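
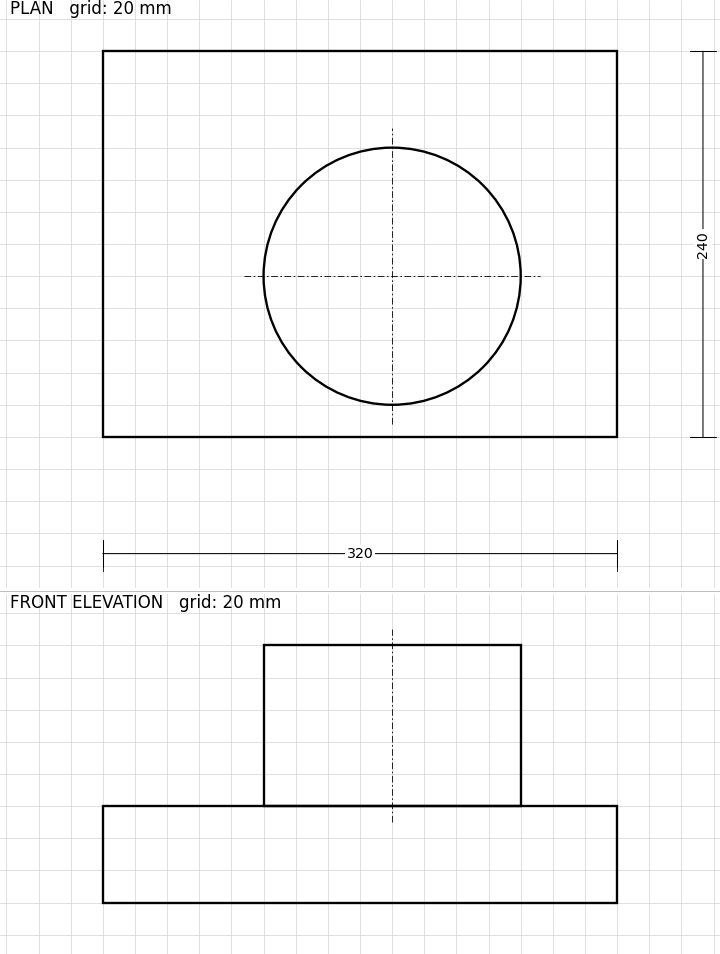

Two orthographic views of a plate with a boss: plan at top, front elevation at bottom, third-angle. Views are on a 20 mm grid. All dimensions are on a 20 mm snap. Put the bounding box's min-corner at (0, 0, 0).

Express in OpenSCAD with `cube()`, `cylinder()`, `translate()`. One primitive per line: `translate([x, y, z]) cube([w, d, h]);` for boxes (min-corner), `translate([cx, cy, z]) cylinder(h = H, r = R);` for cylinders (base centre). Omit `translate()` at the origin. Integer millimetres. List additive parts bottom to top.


cube([320, 240, 60]);
translate([180, 100, 60]) cylinder(h = 100, r = 80);


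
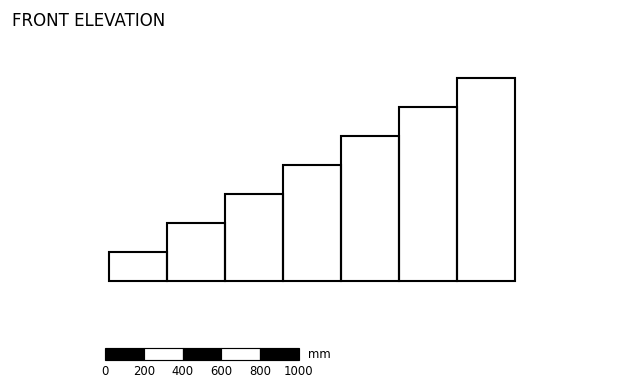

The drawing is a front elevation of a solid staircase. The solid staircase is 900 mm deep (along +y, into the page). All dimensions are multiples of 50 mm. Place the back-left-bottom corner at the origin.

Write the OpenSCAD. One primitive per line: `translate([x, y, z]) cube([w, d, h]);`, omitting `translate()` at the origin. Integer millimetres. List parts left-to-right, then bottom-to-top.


cube([300, 900, 150]);
translate([300, 0, 0]) cube([300, 900, 300]);
translate([600, 0, 0]) cube([300, 900, 450]);
translate([900, 0, 0]) cube([300, 900, 600]);
translate([1200, 0, 0]) cube([300, 900, 750]);
translate([1500, 0, 0]) cube([300, 900, 900]);
translate([1800, 0, 0]) cube([300, 900, 1050]);


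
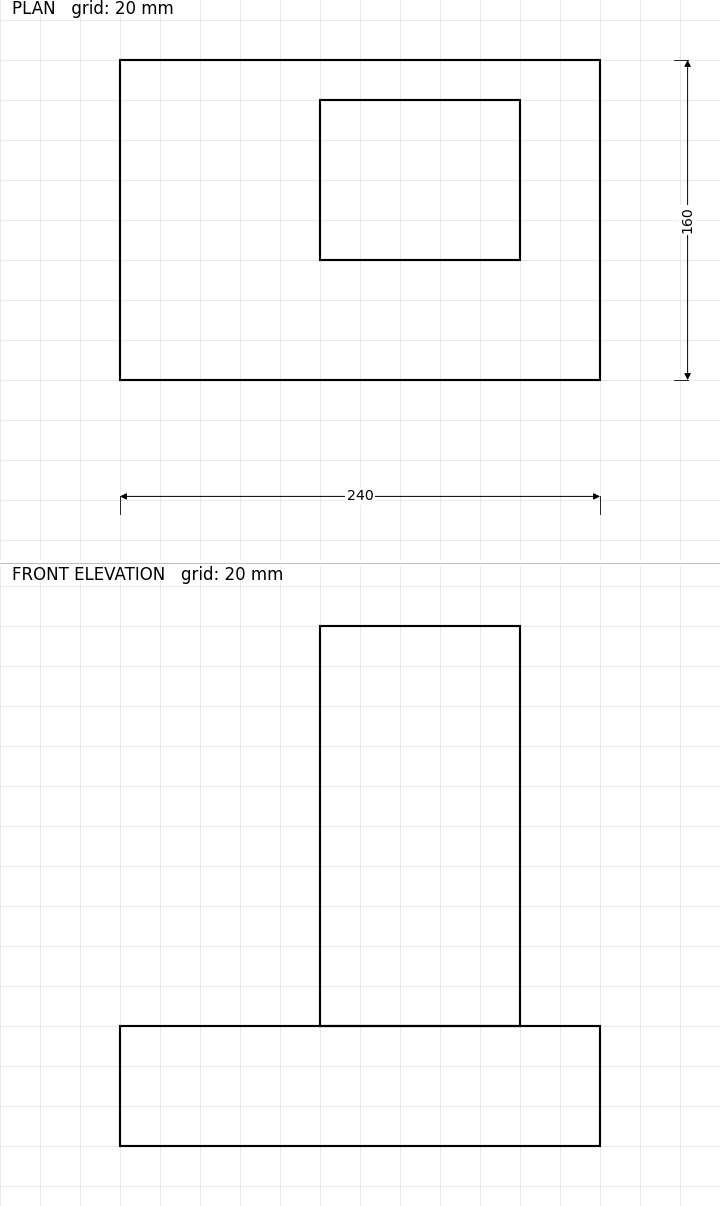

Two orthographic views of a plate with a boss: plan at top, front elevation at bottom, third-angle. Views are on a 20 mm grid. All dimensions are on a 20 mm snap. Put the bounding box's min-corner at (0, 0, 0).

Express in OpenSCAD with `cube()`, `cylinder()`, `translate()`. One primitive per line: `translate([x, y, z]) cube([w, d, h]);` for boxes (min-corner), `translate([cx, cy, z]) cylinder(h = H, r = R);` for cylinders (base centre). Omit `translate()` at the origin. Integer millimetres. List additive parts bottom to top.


cube([240, 160, 60]);
translate([100, 60, 60]) cube([100, 80, 200]);


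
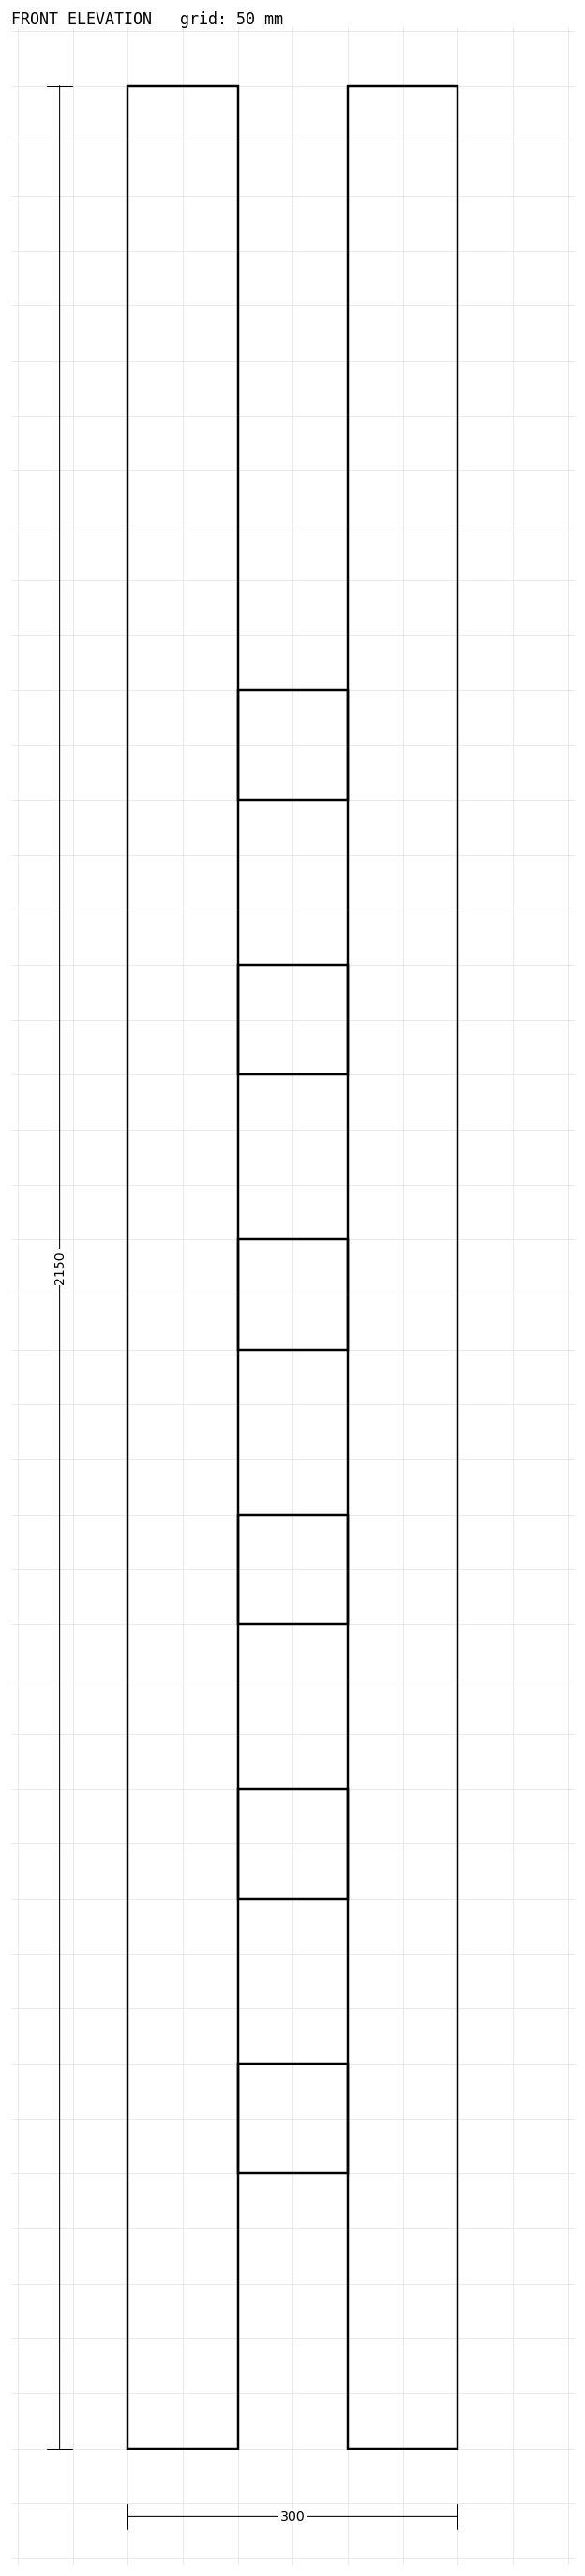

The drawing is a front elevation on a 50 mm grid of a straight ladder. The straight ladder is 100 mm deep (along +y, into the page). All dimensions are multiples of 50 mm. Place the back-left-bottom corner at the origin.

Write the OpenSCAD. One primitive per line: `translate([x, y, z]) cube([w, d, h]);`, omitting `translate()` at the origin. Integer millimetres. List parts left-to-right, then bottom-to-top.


cube([100, 100, 2150]);
translate([100, 0, 250]) cube([100, 100, 100]);
translate([100, 0, 500]) cube([100, 100, 100]);
translate([100, 0, 750]) cube([100, 100, 100]);
translate([100, 0, 1000]) cube([100, 100, 100]);
translate([100, 0, 1250]) cube([100, 100, 100]);
translate([100, 0, 1500]) cube([100, 100, 100]);
translate([200, 0, 0]) cube([100, 100, 2150]);


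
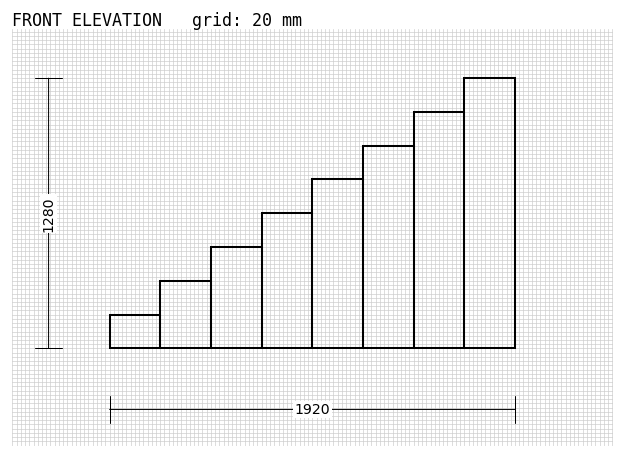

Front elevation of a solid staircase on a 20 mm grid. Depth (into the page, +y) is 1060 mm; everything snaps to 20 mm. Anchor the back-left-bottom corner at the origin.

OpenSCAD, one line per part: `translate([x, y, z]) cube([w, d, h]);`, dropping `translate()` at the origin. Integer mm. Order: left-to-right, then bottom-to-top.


cube([240, 1060, 160]);
translate([240, 0, 0]) cube([240, 1060, 320]);
translate([480, 0, 0]) cube([240, 1060, 480]);
translate([720, 0, 0]) cube([240, 1060, 640]);
translate([960, 0, 0]) cube([240, 1060, 800]);
translate([1200, 0, 0]) cube([240, 1060, 960]);
translate([1440, 0, 0]) cube([240, 1060, 1120]);
translate([1680, 0, 0]) cube([240, 1060, 1280]);


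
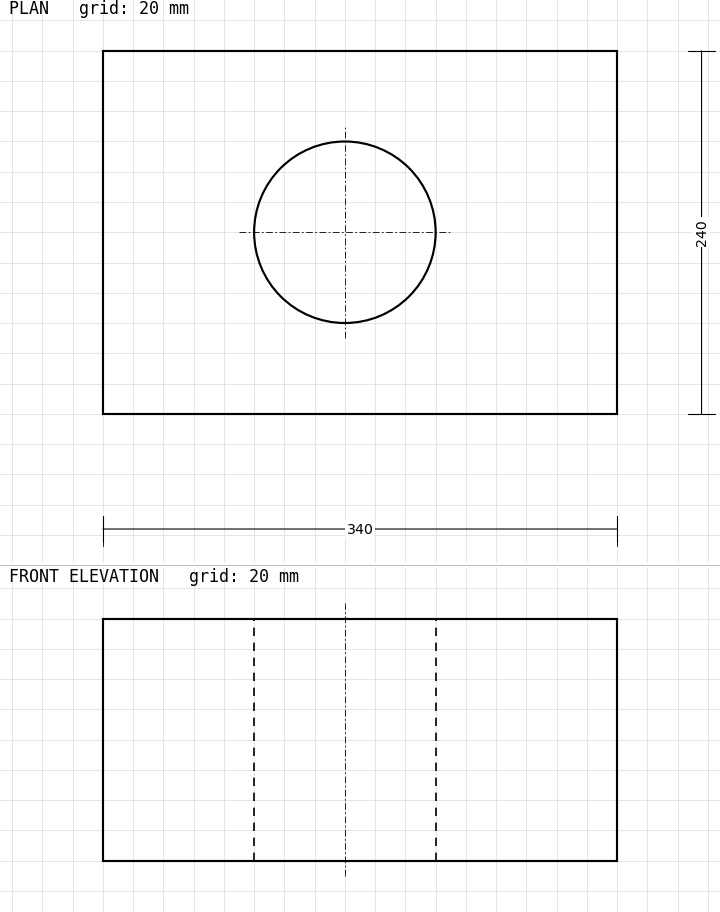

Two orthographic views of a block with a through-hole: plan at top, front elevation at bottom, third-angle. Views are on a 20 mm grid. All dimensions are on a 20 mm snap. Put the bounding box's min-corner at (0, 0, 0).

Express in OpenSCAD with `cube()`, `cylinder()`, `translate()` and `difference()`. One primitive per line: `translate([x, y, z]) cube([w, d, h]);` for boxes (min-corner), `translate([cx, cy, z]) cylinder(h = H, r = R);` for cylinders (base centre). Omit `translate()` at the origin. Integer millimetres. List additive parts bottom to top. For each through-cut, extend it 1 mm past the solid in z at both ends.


difference() {
  cube([340, 240, 160]);
  translate([160, 120, -1]) cylinder(h = 162, r = 60);
}


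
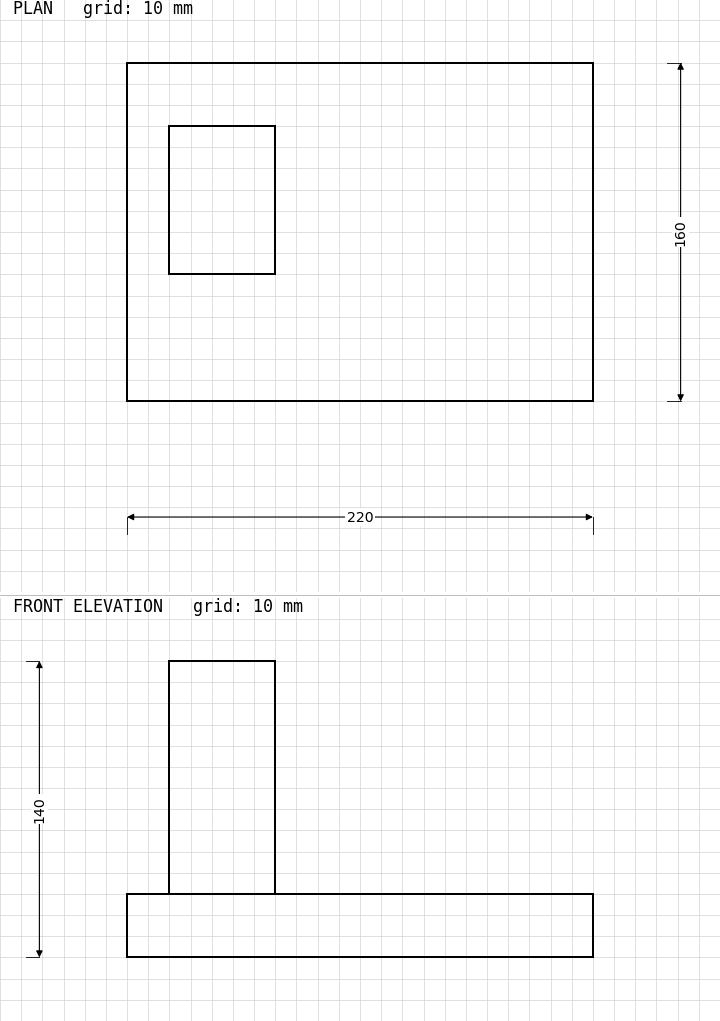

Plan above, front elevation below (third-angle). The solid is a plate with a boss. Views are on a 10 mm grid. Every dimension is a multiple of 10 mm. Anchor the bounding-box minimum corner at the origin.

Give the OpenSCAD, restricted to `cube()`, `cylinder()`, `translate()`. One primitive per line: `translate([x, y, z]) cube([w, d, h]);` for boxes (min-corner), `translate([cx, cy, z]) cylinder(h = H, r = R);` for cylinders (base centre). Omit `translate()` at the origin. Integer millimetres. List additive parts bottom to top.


cube([220, 160, 30]);
translate([20, 60, 30]) cube([50, 70, 110]);


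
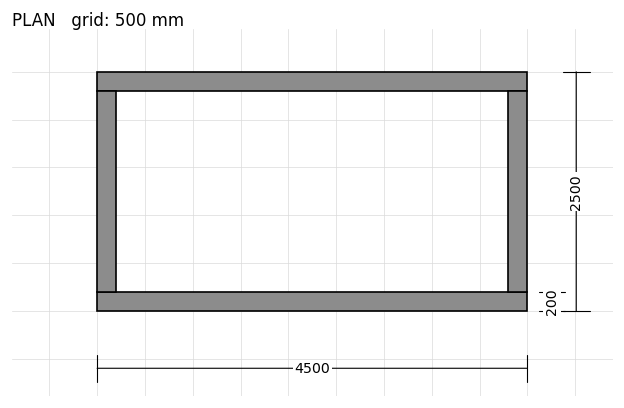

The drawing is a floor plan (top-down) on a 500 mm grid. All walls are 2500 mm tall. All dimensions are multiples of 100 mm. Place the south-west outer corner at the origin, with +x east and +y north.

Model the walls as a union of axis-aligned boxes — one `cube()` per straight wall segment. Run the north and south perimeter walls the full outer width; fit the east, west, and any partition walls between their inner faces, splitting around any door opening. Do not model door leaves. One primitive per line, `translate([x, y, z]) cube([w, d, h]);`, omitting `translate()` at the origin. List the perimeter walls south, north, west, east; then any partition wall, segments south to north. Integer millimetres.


cube([4500, 200, 2500]);
translate([0, 2300, 0]) cube([4500, 200, 2500]);
translate([0, 200, 0]) cube([200, 2100, 2500]);
translate([4300, 200, 0]) cube([200, 2100, 2500]);


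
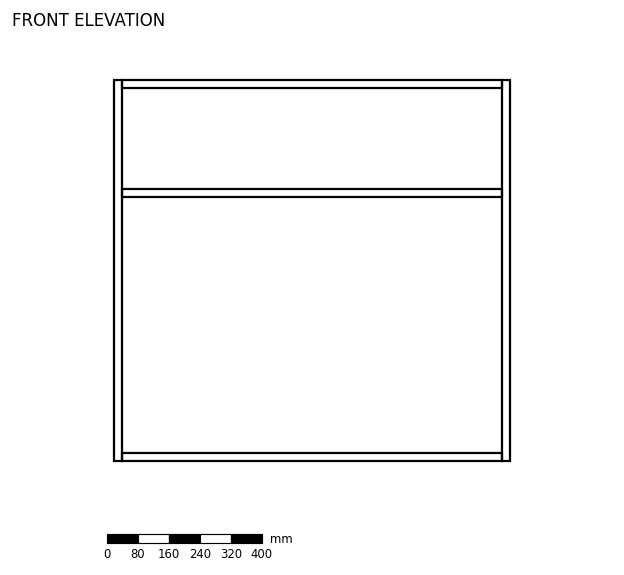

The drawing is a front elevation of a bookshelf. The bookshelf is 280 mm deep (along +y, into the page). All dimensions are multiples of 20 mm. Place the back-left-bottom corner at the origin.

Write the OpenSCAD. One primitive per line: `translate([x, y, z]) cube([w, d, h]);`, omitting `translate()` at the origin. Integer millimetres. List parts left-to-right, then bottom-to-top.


cube([20, 280, 980]);
translate([20, 0, 0]) cube([980, 280, 20]);
translate([20, 0, 680]) cube([980, 280, 20]);
translate([20, 0, 960]) cube([980, 280, 20]);
translate([1000, 0, 0]) cube([20, 280, 980]);


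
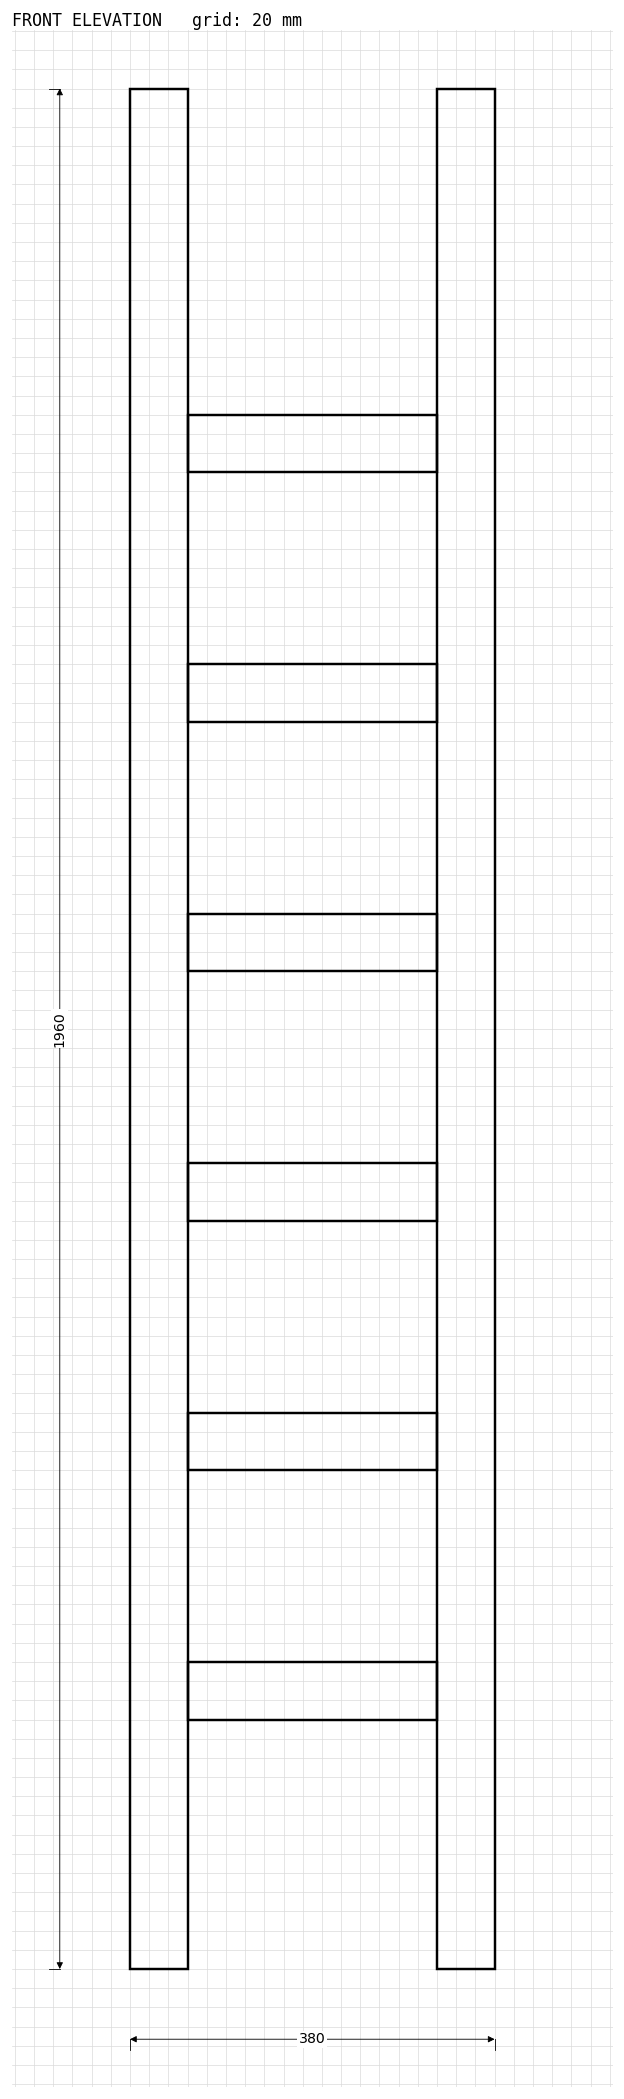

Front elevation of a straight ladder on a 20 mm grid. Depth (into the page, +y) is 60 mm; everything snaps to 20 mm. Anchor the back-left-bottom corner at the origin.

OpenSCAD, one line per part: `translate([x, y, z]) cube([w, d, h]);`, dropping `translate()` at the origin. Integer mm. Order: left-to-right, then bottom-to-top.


cube([60, 60, 1960]);
translate([60, 0, 260]) cube([260, 60, 60]);
translate([60, 0, 520]) cube([260, 60, 60]);
translate([60, 0, 780]) cube([260, 60, 60]);
translate([60, 0, 1040]) cube([260, 60, 60]);
translate([60, 0, 1300]) cube([260, 60, 60]);
translate([60, 0, 1560]) cube([260, 60, 60]);
translate([320, 0, 0]) cube([60, 60, 1960]);


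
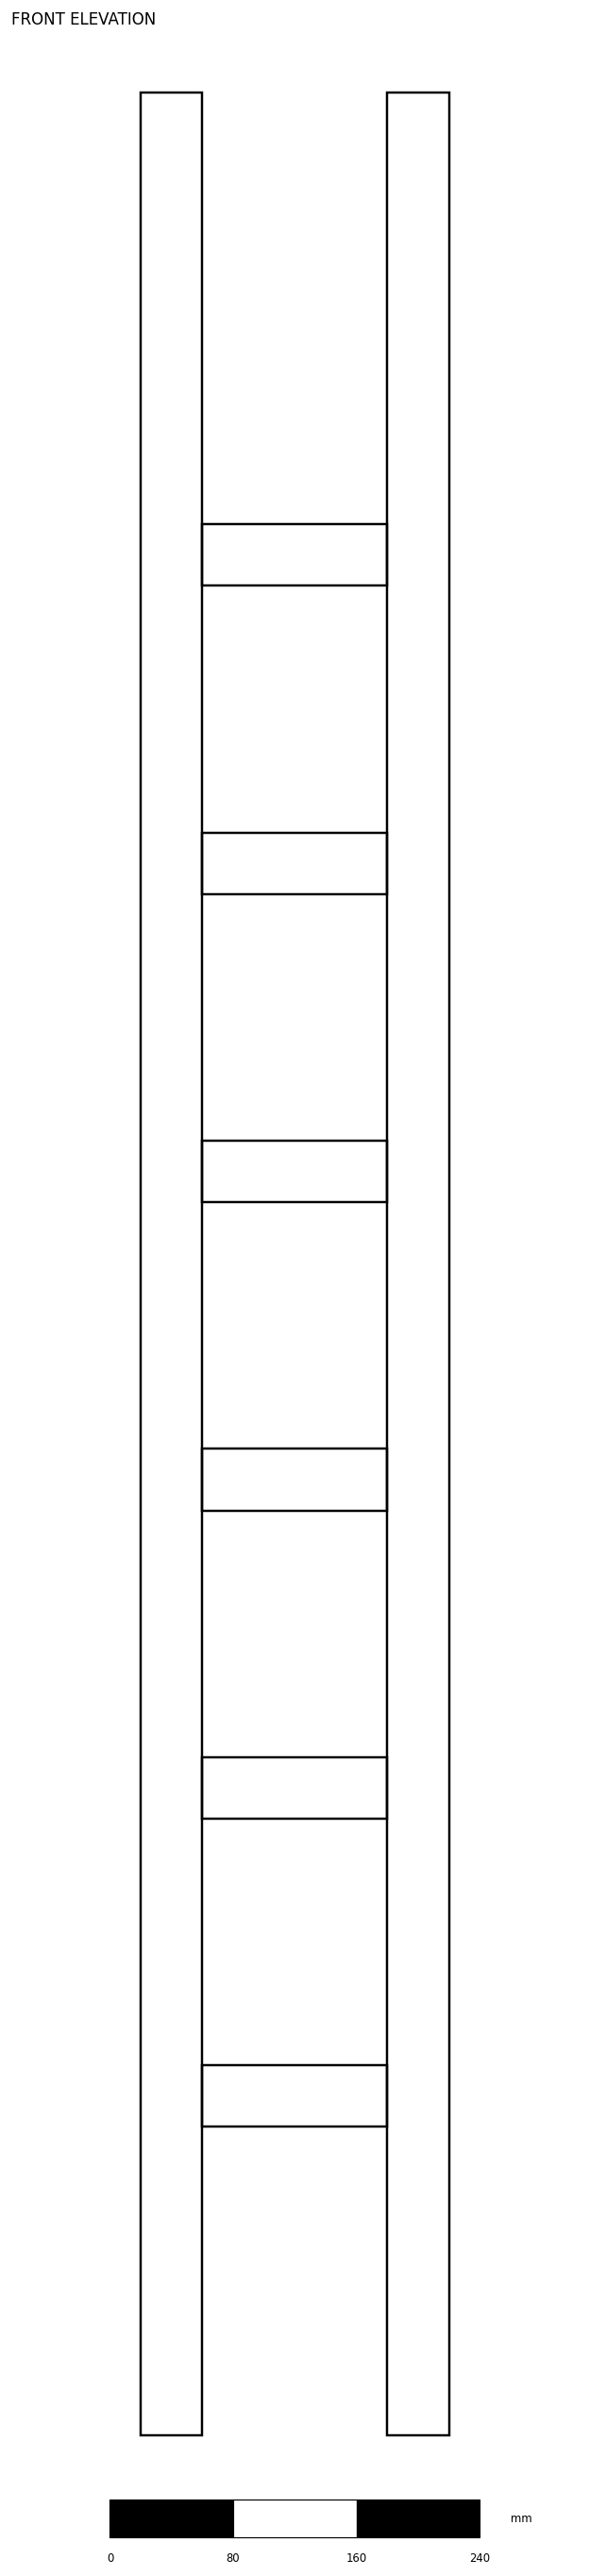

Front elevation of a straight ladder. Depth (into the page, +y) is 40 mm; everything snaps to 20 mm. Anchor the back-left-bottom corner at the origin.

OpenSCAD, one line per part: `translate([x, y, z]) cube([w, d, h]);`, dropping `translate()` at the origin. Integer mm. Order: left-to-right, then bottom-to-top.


cube([40, 40, 1520]);
translate([40, 0, 200]) cube([120, 40, 40]);
translate([40, 0, 400]) cube([120, 40, 40]);
translate([40, 0, 600]) cube([120, 40, 40]);
translate([40, 0, 800]) cube([120, 40, 40]);
translate([40, 0, 1000]) cube([120, 40, 40]);
translate([40, 0, 1200]) cube([120, 40, 40]);
translate([160, 0, 0]) cube([40, 40, 1520]);


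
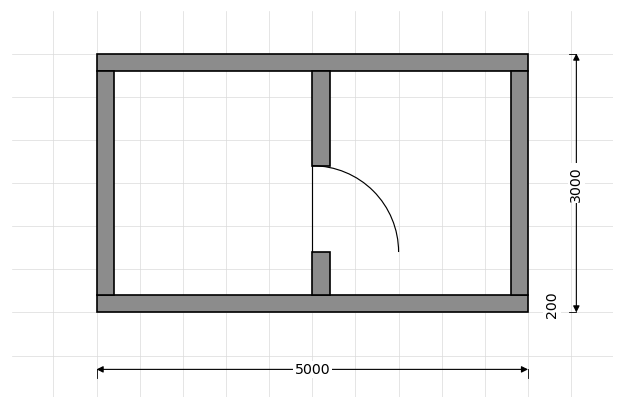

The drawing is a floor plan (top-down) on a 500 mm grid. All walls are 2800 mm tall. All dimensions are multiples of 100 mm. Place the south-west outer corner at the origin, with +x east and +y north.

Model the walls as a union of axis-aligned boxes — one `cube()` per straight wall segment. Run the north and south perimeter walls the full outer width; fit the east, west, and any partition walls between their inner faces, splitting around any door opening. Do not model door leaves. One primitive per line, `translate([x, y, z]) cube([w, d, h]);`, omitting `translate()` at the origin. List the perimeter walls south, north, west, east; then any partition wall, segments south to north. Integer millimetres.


cube([5000, 200, 2800]);
translate([0, 2800, 0]) cube([5000, 200, 2800]);
translate([0, 200, 0]) cube([200, 2600, 2800]);
translate([4800, 200, 0]) cube([200, 2600, 2800]);
translate([2500, 200, 0]) cube([200, 500, 2800]);
translate([2500, 1700, 0]) cube([200, 1100, 2800]);


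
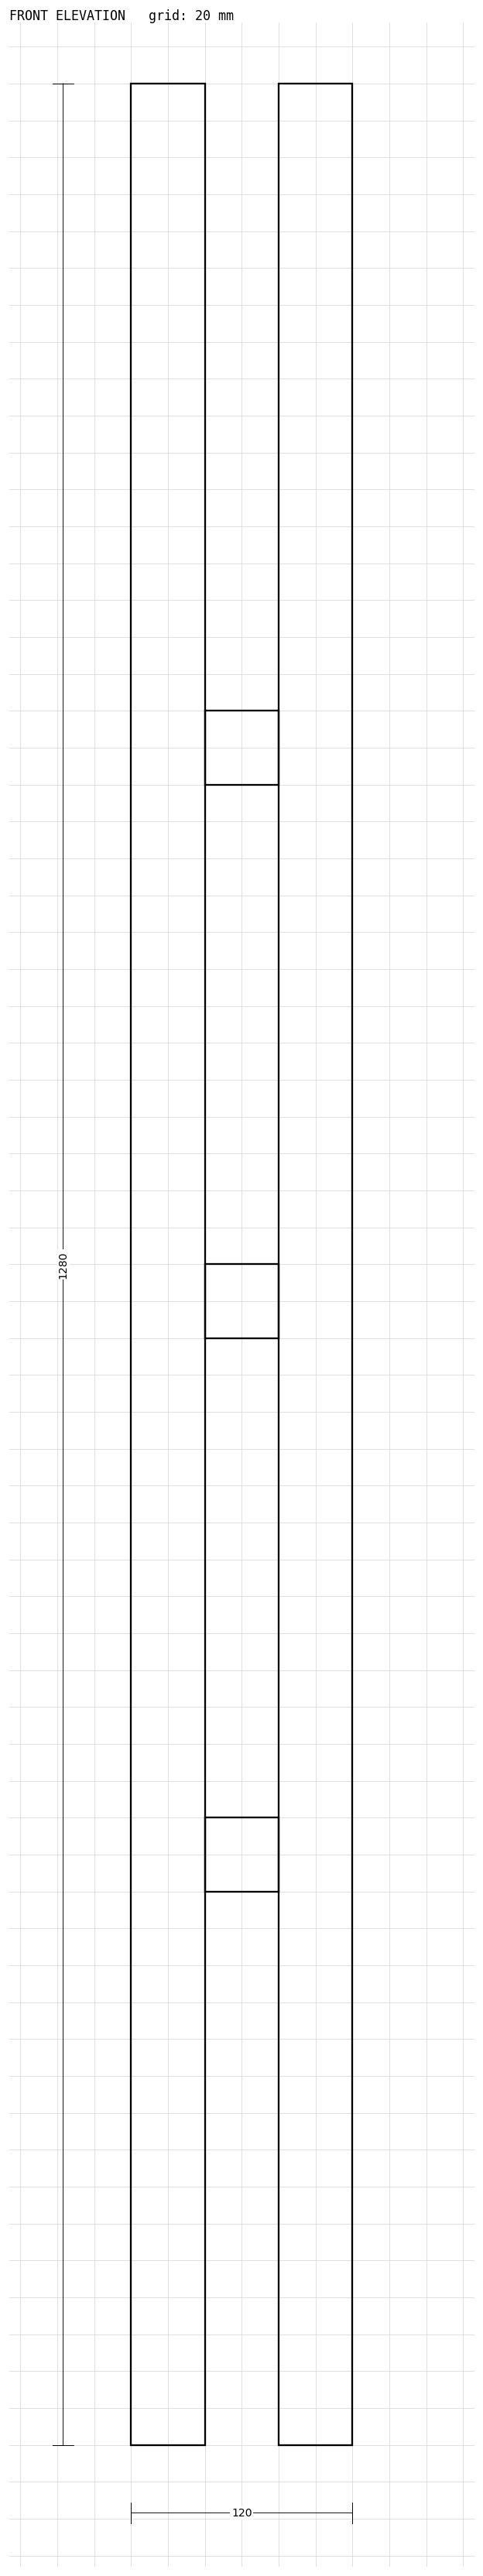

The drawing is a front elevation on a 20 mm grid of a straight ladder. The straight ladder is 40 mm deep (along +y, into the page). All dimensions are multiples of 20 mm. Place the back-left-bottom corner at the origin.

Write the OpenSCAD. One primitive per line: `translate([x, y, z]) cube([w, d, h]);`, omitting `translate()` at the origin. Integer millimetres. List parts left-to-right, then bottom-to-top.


cube([40, 40, 1280]);
translate([40, 0, 300]) cube([40, 40, 40]);
translate([40, 0, 600]) cube([40, 40, 40]);
translate([40, 0, 900]) cube([40, 40, 40]);
translate([80, 0, 0]) cube([40, 40, 1280]);


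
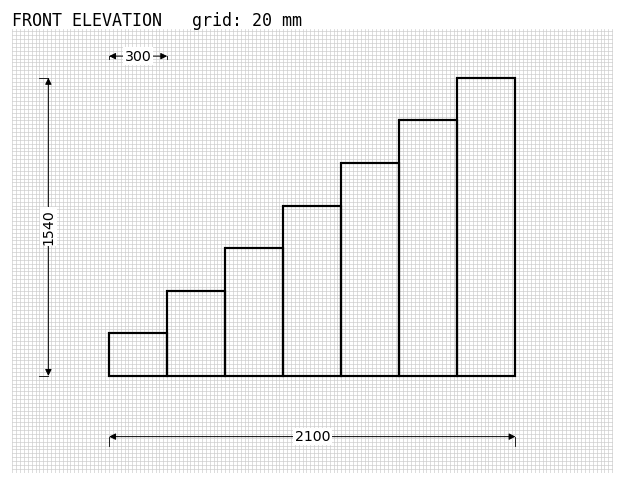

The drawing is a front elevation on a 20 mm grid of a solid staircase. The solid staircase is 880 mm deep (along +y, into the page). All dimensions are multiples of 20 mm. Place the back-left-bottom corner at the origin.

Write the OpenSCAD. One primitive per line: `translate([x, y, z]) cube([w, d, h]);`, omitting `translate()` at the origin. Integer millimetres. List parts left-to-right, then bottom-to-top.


cube([300, 880, 220]);
translate([300, 0, 0]) cube([300, 880, 440]);
translate([600, 0, 0]) cube([300, 880, 660]);
translate([900, 0, 0]) cube([300, 880, 880]);
translate([1200, 0, 0]) cube([300, 880, 1100]);
translate([1500, 0, 0]) cube([300, 880, 1320]);
translate([1800, 0, 0]) cube([300, 880, 1540]);


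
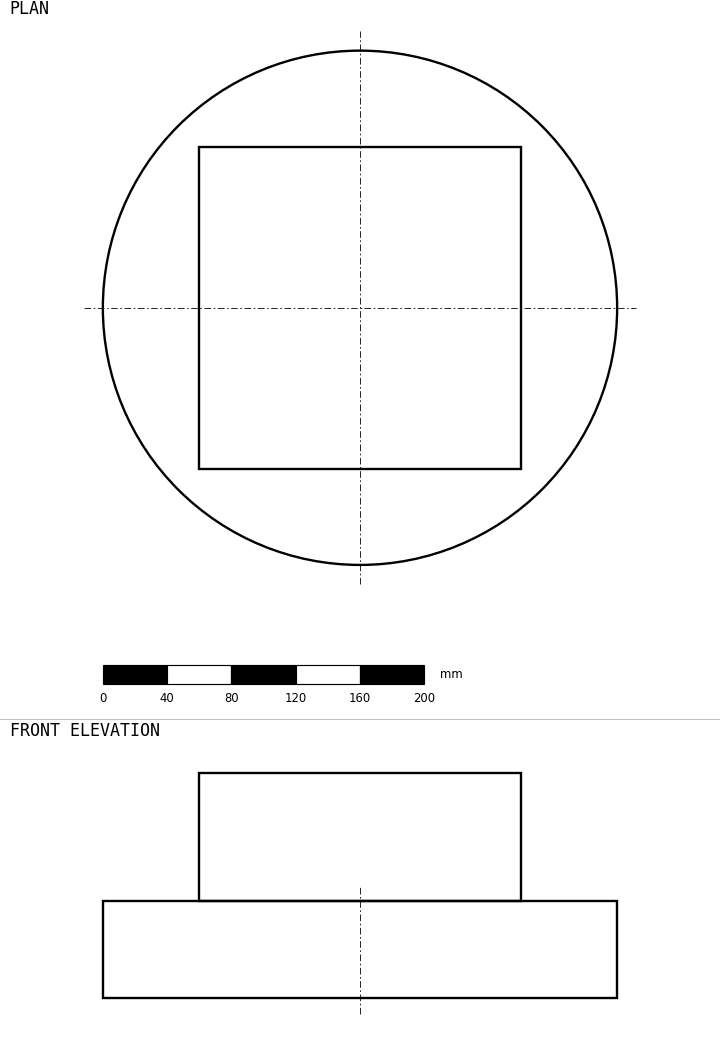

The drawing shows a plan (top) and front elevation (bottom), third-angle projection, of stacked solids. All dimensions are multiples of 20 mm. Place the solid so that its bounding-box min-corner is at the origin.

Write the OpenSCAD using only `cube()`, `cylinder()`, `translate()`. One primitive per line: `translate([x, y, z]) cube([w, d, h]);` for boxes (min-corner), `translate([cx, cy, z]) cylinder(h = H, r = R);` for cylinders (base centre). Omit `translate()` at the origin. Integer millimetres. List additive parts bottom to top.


translate([160, 160, 0]) cylinder(h = 60, r = 160);
translate([60, 60, 60]) cube([200, 200, 80]);


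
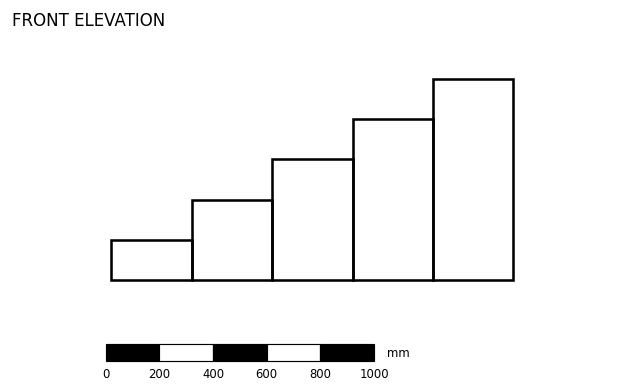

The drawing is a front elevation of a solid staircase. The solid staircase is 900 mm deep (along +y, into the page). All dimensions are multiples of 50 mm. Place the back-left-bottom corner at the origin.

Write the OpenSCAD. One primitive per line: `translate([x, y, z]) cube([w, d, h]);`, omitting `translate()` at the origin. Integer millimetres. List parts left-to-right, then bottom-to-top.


cube([300, 900, 150]);
translate([300, 0, 0]) cube([300, 900, 300]);
translate([600, 0, 0]) cube([300, 900, 450]);
translate([900, 0, 0]) cube([300, 900, 600]);
translate([1200, 0, 0]) cube([300, 900, 750]);


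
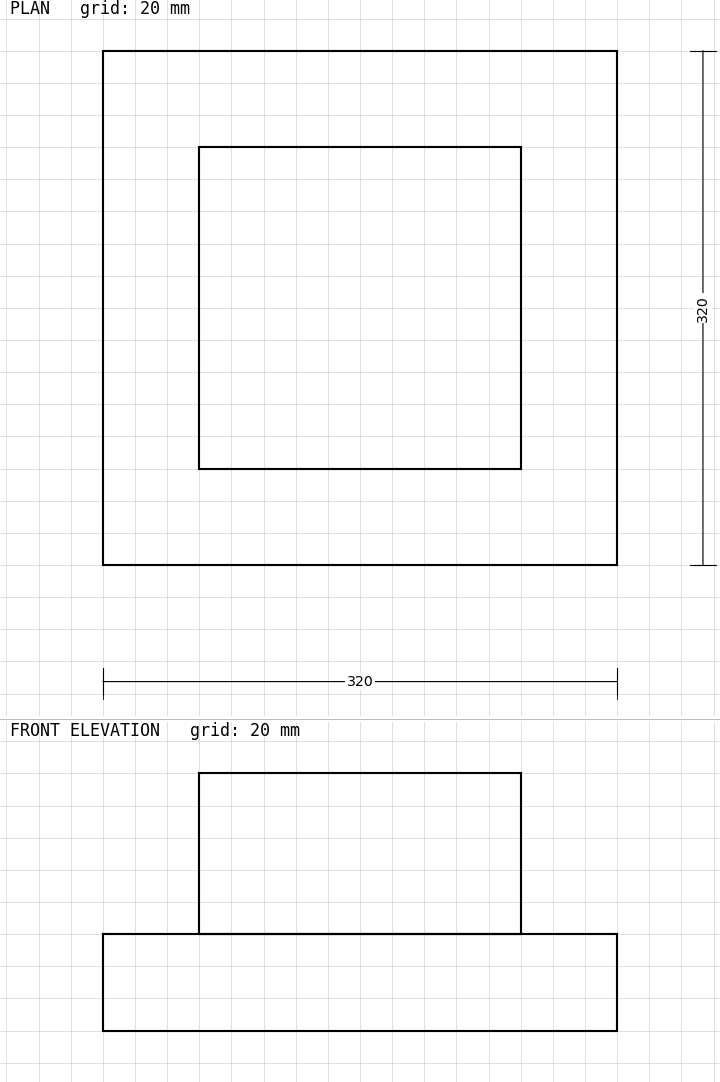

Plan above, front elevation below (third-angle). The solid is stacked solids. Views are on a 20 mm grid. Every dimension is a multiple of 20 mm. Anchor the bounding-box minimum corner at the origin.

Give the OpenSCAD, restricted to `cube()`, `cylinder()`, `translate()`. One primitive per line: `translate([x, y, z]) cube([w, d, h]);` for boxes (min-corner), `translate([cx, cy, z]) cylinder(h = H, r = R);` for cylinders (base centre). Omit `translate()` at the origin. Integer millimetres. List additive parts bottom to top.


cube([320, 320, 60]);
translate([60, 60, 60]) cube([200, 200, 100]);


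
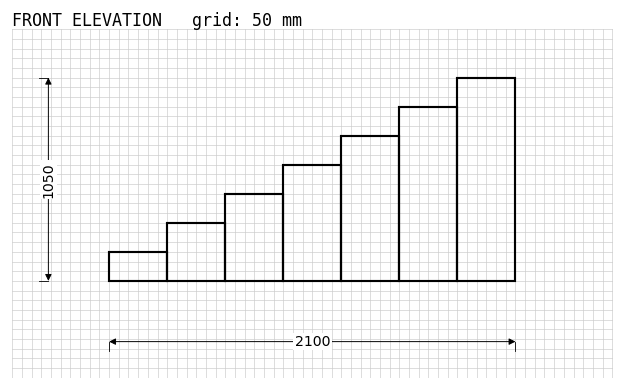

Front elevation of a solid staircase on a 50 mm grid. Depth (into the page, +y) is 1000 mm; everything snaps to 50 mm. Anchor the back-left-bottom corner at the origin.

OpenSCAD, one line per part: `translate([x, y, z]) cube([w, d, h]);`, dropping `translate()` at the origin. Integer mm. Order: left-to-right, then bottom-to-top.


cube([300, 1000, 150]);
translate([300, 0, 0]) cube([300, 1000, 300]);
translate([600, 0, 0]) cube([300, 1000, 450]);
translate([900, 0, 0]) cube([300, 1000, 600]);
translate([1200, 0, 0]) cube([300, 1000, 750]);
translate([1500, 0, 0]) cube([300, 1000, 900]);
translate([1800, 0, 0]) cube([300, 1000, 1050]);


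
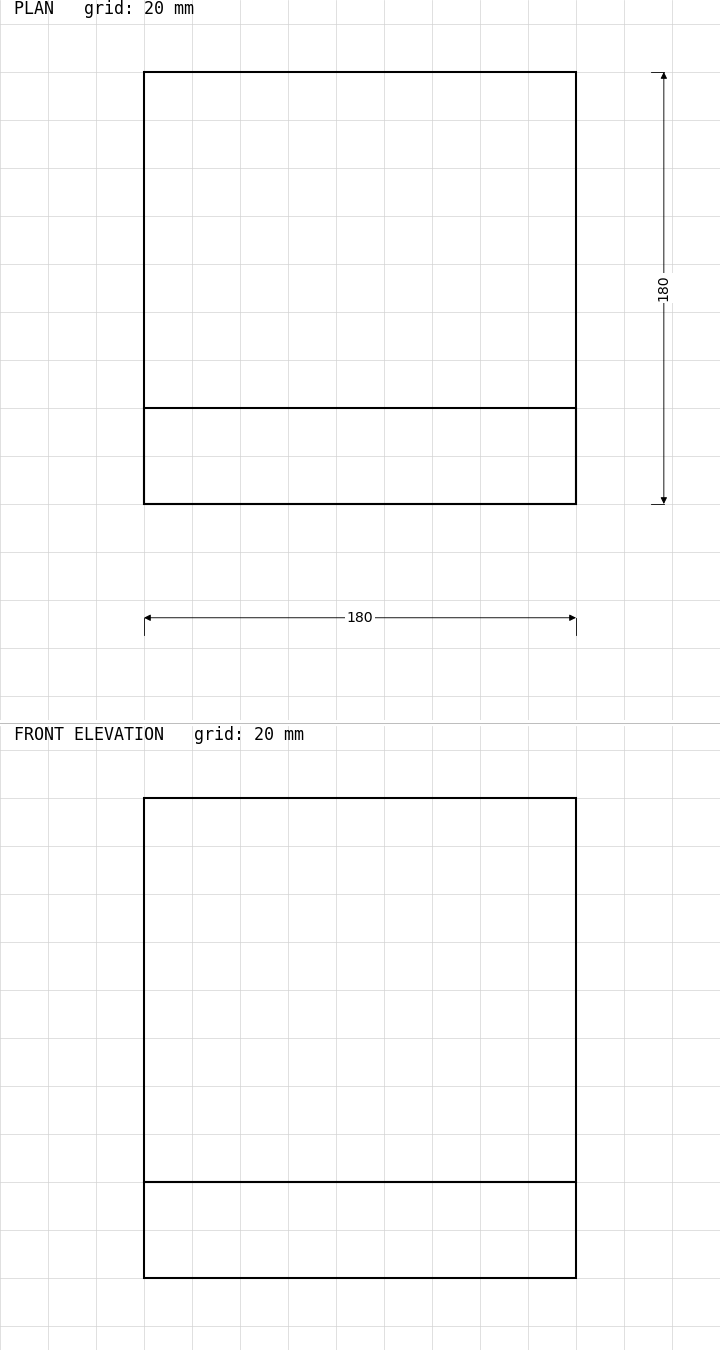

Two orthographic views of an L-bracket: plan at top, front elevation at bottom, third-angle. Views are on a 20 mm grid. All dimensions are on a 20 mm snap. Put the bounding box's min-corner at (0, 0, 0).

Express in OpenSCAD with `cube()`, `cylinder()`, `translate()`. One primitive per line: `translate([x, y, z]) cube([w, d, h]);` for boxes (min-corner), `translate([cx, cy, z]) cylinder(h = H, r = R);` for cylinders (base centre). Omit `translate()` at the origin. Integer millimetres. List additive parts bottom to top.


cube([180, 180, 40]);
translate([0, 0, 40]) cube([180, 40, 160]);


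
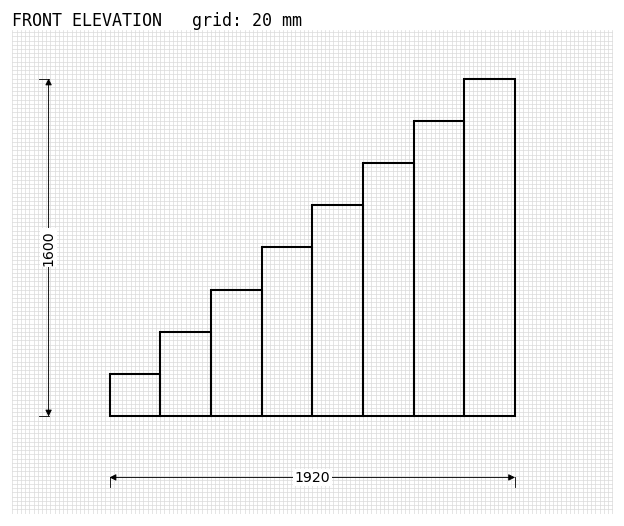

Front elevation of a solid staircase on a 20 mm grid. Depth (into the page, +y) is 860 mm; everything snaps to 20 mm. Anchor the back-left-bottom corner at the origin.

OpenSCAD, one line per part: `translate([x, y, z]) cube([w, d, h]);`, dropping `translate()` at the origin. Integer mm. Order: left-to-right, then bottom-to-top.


cube([240, 860, 200]);
translate([240, 0, 0]) cube([240, 860, 400]);
translate([480, 0, 0]) cube([240, 860, 600]);
translate([720, 0, 0]) cube([240, 860, 800]);
translate([960, 0, 0]) cube([240, 860, 1000]);
translate([1200, 0, 0]) cube([240, 860, 1200]);
translate([1440, 0, 0]) cube([240, 860, 1400]);
translate([1680, 0, 0]) cube([240, 860, 1600]);


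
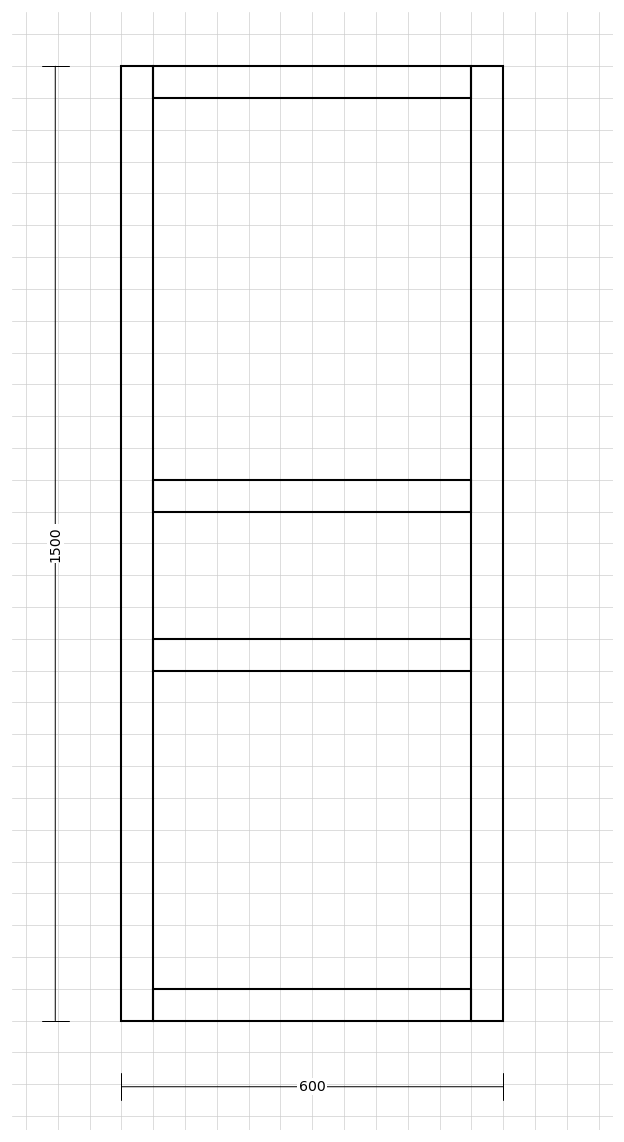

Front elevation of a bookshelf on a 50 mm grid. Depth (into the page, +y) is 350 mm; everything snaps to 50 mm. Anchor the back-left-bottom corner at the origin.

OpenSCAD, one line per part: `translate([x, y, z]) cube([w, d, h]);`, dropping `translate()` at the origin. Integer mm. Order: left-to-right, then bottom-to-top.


cube([50, 350, 1500]);
translate([50, 0, 0]) cube([500, 350, 50]);
translate([50, 0, 550]) cube([500, 350, 50]);
translate([50, 0, 800]) cube([500, 350, 50]);
translate([50, 0, 1450]) cube([500, 350, 50]);
translate([550, 0, 0]) cube([50, 350, 1500]);


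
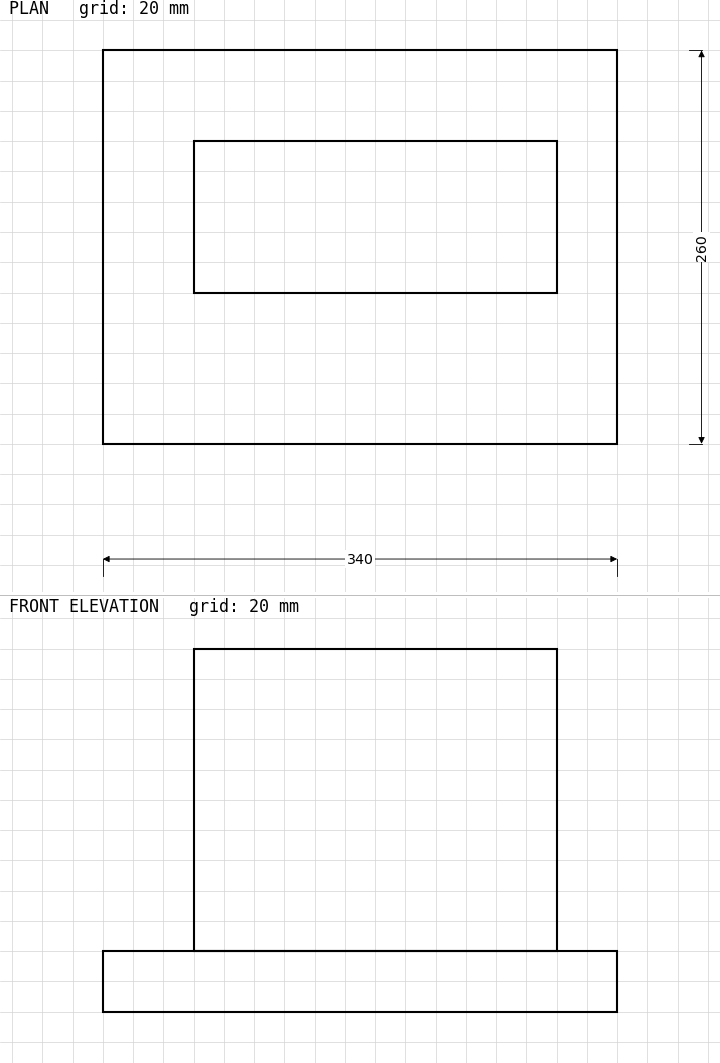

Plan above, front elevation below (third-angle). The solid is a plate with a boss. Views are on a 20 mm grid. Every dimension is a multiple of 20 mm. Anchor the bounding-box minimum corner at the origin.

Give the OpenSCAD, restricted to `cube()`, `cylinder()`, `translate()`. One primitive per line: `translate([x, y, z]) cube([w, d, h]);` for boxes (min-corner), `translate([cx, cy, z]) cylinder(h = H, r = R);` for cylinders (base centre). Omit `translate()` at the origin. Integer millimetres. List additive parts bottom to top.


cube([340, 260, 40]);
translate([60, 100, 40]) cube([240, 100, 200]);


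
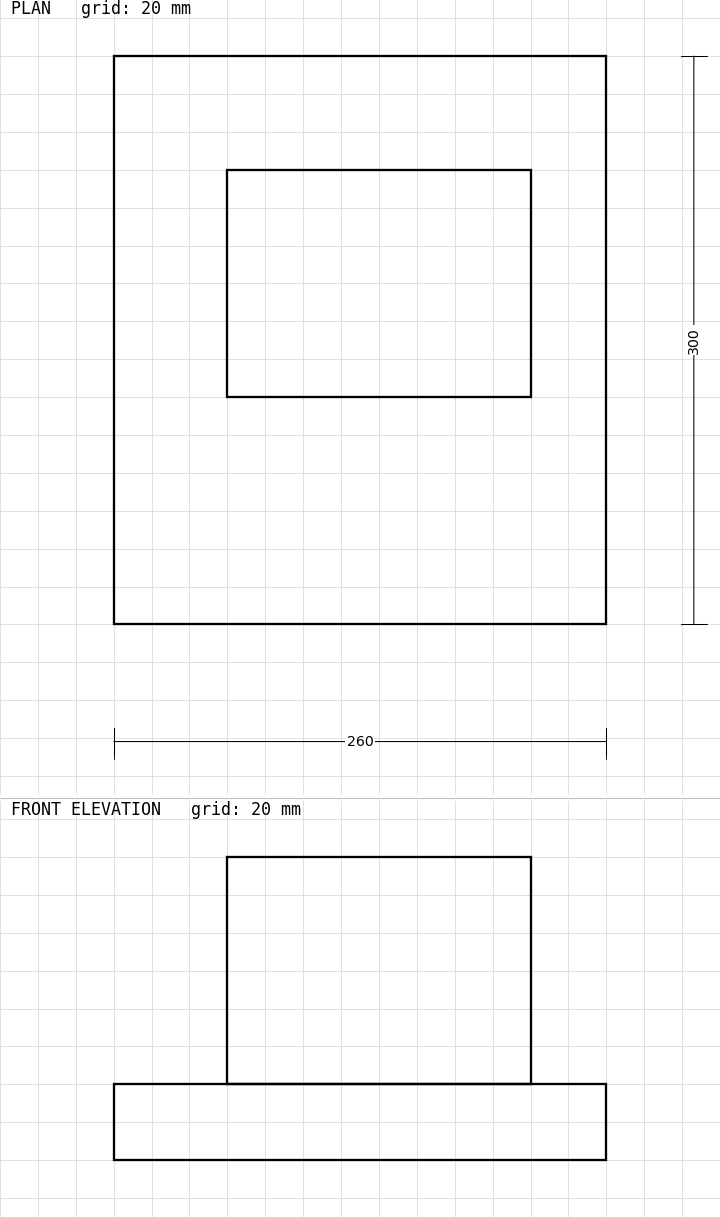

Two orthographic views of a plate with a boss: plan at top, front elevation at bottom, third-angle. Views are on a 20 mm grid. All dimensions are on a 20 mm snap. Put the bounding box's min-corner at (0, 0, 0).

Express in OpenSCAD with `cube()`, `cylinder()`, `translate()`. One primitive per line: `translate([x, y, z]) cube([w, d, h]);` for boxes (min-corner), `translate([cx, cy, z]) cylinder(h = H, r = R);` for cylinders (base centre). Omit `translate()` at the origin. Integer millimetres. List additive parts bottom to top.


cube([260, 300, 40]);
translate([60, 120, 40]) cube([160, 120, 120]);


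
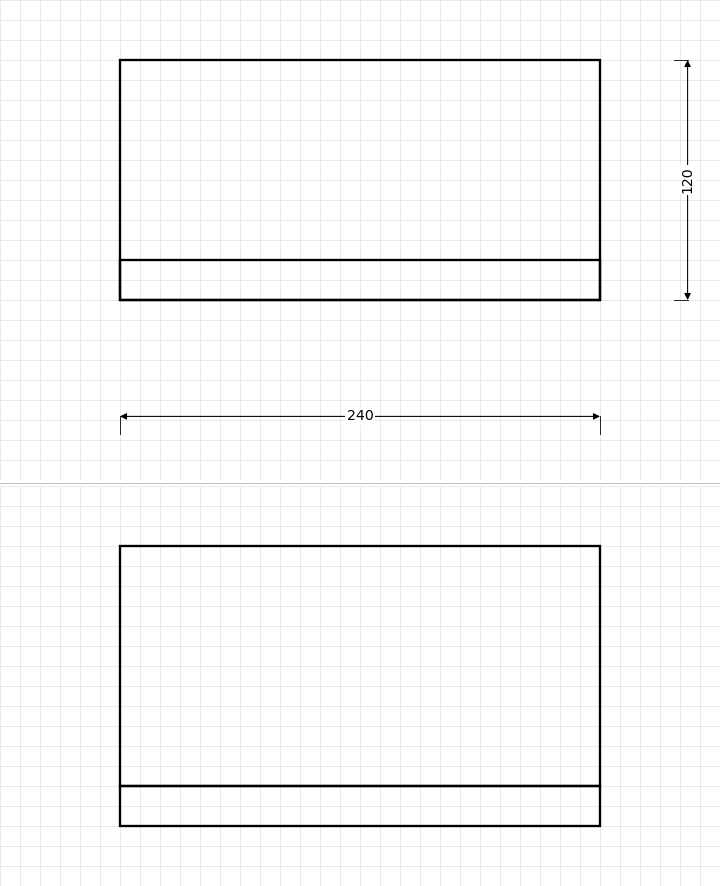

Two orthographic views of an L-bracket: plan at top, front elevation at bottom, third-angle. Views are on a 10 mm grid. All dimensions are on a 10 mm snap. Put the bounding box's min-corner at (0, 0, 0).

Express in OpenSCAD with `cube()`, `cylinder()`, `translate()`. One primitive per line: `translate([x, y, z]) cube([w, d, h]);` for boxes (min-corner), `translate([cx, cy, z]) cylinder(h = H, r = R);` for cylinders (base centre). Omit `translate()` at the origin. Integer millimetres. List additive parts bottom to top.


cube([240, 120, 20]);
translate([0, 0, 20]) cube([240, 20, 120]);


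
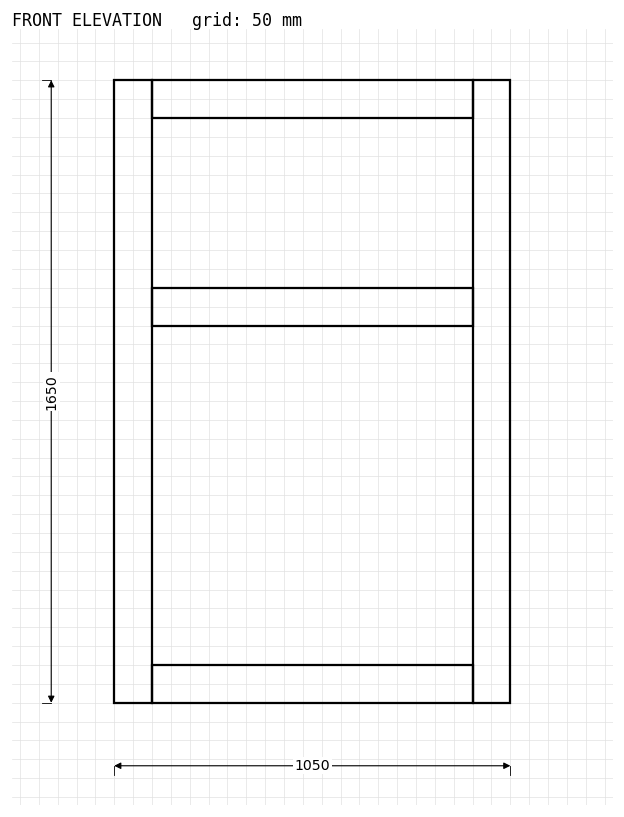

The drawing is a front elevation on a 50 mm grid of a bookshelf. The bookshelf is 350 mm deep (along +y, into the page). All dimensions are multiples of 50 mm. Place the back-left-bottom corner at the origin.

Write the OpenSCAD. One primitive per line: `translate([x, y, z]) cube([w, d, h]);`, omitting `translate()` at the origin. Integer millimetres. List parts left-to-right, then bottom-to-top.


cube([100, 350, 1650]);
translate([100, 0, 0]) cube([850, 350, 100]);
translate([100, 0, 1000]) cube([850, 350, 100]);
translate([100, 0, 1550]) cube([850, 350, 100]);
translate([950, 0, 0]) cube([100, 350, 1650]);


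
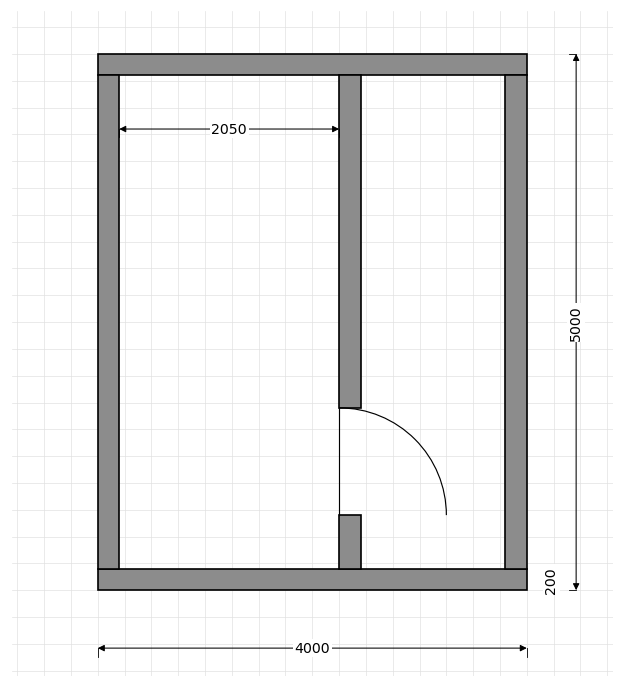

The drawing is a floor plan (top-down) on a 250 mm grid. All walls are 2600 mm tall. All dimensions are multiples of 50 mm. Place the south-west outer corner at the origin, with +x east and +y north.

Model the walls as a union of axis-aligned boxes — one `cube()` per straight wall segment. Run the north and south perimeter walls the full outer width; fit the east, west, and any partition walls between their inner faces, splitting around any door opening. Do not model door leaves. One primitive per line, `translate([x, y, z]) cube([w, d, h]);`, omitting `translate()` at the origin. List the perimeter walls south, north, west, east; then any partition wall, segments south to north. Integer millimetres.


cube([4000, 200, 2600]);
translate([0, 4800, 0]) cube([4000, 200, 2600]);
translate([0, 200, 0]) cube([200, 4600, 2600]);
translate([3800, 200, 0]) cube([200, 4600, 2600]);
translate([2250, 200, 0]) cube([200, 500, 2600]);
translate([2250, 1700, 0]) cube([200, 3100, 2600]);


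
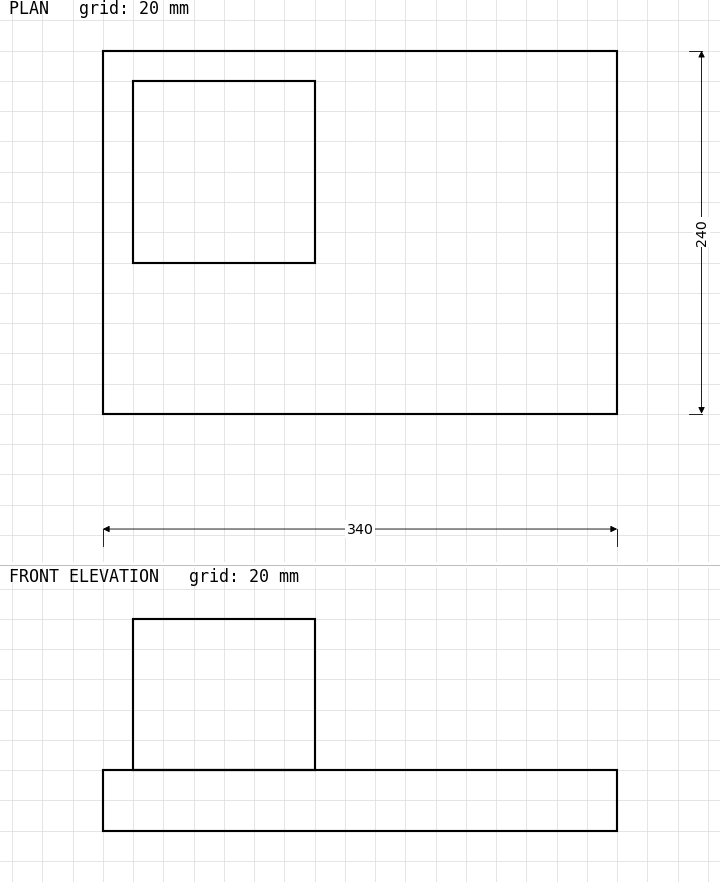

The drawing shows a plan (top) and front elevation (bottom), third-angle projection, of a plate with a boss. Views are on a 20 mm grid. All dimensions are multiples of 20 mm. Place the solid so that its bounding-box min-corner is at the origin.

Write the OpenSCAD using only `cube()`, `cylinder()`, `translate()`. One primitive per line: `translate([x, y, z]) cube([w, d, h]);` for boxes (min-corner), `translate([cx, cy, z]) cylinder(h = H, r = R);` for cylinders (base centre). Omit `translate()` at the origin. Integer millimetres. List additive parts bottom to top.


cube([340, 240, 40]);
translate([20, 100, 40]) cube([120, 120, 100]);


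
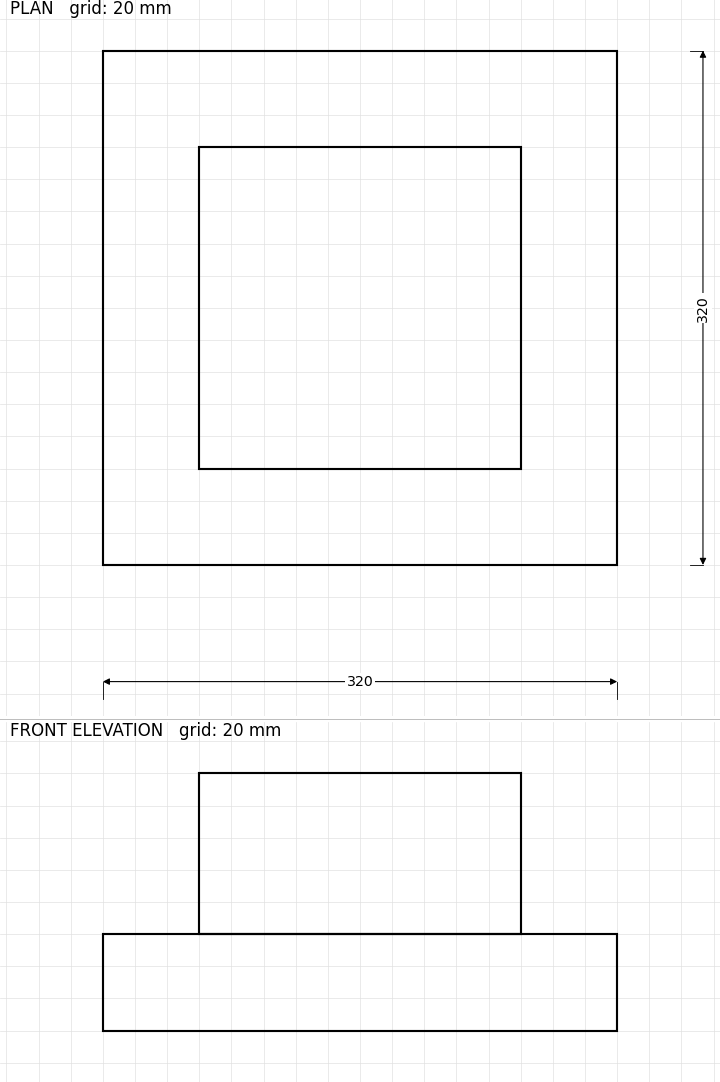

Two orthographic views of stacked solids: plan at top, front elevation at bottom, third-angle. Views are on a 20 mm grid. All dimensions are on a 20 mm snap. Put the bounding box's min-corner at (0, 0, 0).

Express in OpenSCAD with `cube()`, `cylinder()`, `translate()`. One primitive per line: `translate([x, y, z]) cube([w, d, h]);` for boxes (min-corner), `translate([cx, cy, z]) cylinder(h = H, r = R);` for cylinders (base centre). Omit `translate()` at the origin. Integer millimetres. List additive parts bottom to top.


cube([320, 320, 60]);
translate([60, 60, 60]) cube([200, 200, 100]);


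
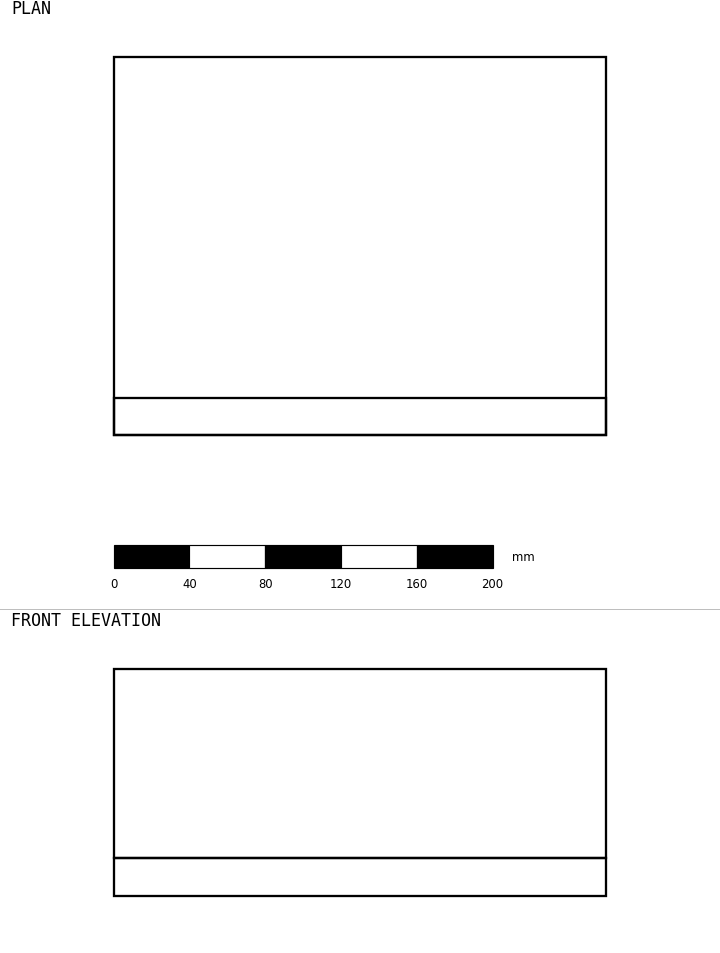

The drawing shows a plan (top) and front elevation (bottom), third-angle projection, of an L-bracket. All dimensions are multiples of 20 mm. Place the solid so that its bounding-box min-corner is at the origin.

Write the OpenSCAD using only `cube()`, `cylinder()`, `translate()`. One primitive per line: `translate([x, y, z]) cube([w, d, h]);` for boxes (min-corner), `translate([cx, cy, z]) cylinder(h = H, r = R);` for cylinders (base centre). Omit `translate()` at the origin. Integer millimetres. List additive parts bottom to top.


cube([260, 200, 20]);
translate([0, 0, 20]) cube([260, 20, 100]);


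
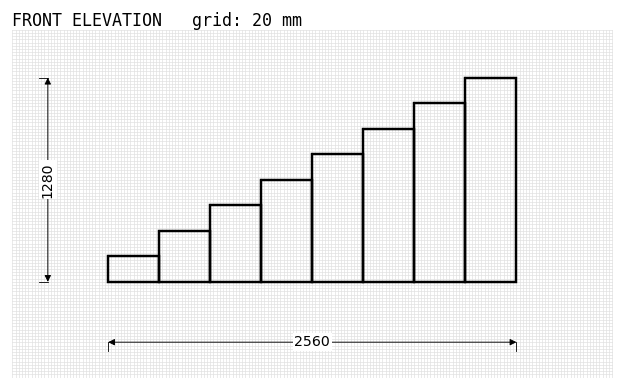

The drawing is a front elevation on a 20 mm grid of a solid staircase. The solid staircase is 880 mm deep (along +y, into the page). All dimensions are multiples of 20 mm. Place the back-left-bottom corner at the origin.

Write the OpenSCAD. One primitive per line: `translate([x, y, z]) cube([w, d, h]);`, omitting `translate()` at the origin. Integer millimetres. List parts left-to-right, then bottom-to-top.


cube([320, 880, 160]);
translate([320, 0, 0]) cube([320, 880, 320]);
translate([640, 0, 0]) cube([320, 880, 480]);
translate([960, 0, 0]) cube([320, 880, 640]);
translate([1280, 0, 0]) cube([320, 880, 800]);
translate([1600, 0, 0]) cube([320, 880, 960]);
translate([1920, 0, 0]) cube([320, 880, 1120]);
translate([2240, 0, 0]) cube([320, 880, 1280]);


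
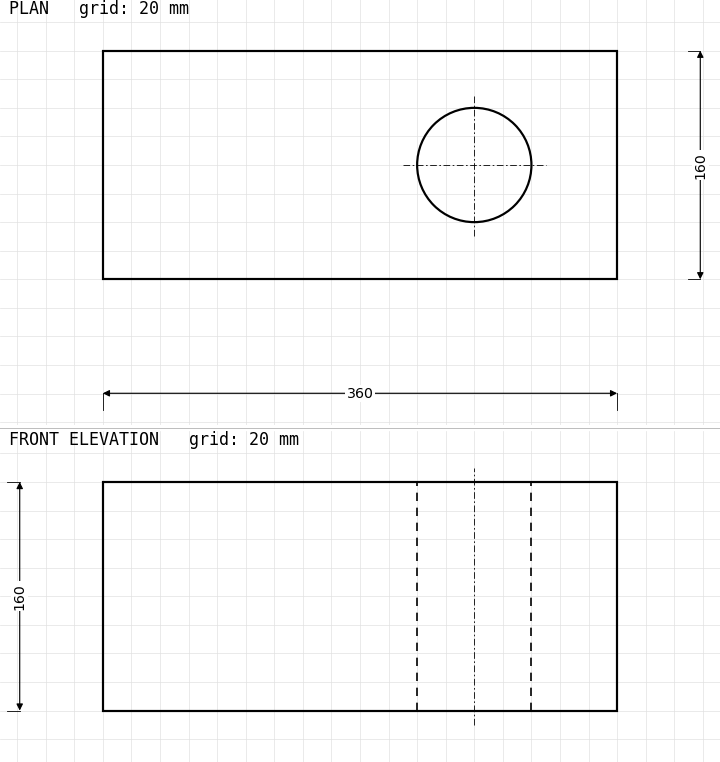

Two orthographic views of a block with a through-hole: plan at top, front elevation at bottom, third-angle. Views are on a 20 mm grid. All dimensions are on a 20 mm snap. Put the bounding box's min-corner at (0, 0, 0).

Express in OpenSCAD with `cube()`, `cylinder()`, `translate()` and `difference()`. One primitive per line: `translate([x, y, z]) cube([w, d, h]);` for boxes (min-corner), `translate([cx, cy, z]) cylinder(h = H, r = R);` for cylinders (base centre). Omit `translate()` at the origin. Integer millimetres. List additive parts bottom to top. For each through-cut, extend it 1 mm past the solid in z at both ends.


difference() {
  cube([360, 160, 160]);
  translate([260, 80, -1]) cylinder(h = 162, r = 40);
}


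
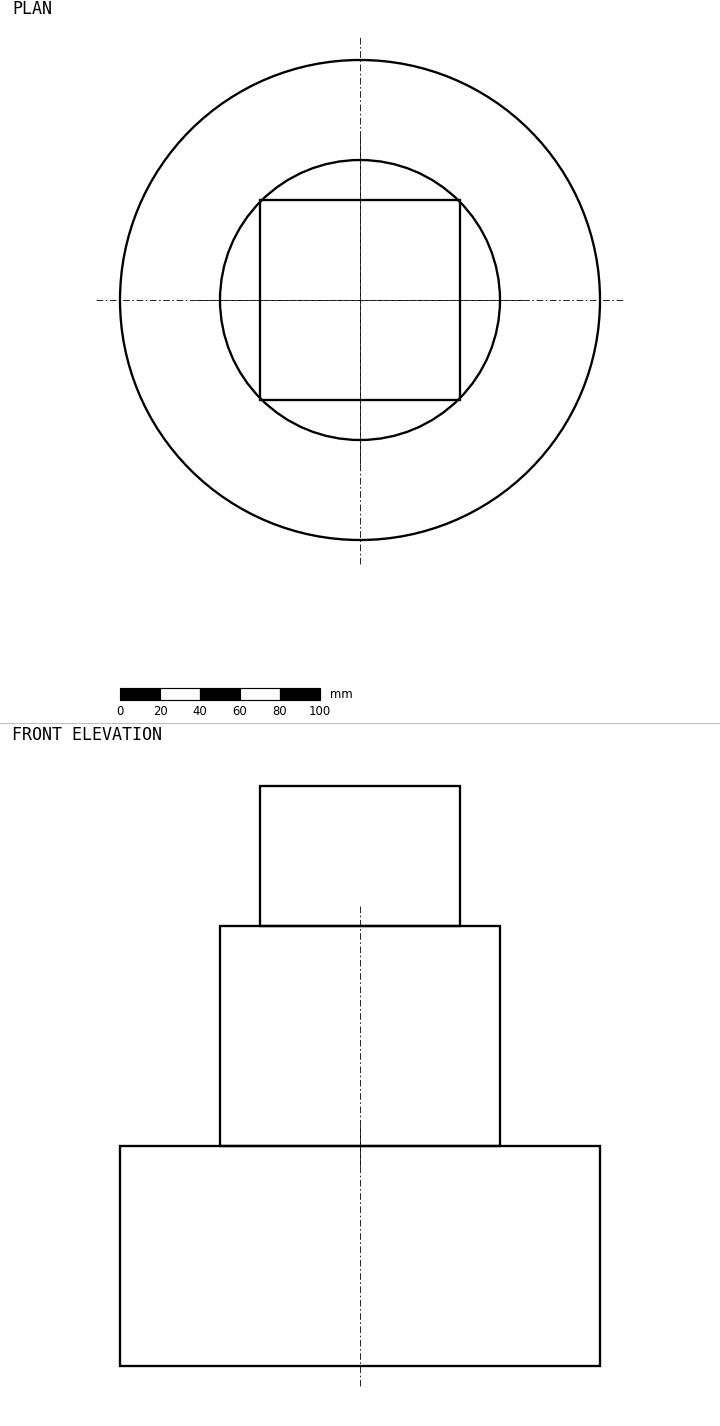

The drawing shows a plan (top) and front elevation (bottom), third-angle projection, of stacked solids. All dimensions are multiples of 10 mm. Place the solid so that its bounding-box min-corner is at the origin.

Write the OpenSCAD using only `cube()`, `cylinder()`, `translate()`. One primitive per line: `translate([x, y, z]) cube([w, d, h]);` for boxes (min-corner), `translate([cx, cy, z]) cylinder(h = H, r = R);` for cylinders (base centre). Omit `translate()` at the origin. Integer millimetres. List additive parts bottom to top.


translate([120, 120, 0]) cylinder(h = 110, r = 120);
translate([120, 120, 110]) cylinder(h = 110, r = 70);
translate([70, 70, 220]) cube([100, 100, 70]);


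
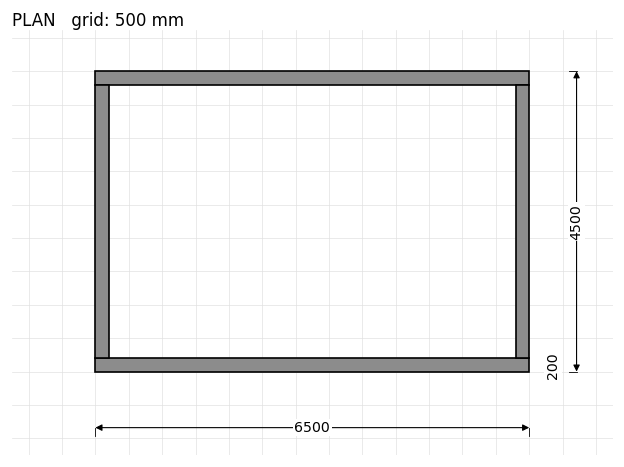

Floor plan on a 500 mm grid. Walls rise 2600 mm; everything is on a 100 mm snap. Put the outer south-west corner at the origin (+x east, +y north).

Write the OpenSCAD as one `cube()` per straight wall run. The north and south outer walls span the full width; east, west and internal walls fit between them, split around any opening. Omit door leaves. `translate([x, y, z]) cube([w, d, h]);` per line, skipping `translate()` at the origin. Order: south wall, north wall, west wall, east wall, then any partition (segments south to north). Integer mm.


cube([6500, 200, 2600]);
translate([0, 4300, 0]) cube([6500, 200, 2600]);
translate([0, 200, 0]) cube([200, 4100, 2600]);
translate([6300, 200, 0]) cube([200, 4100, 2600]);


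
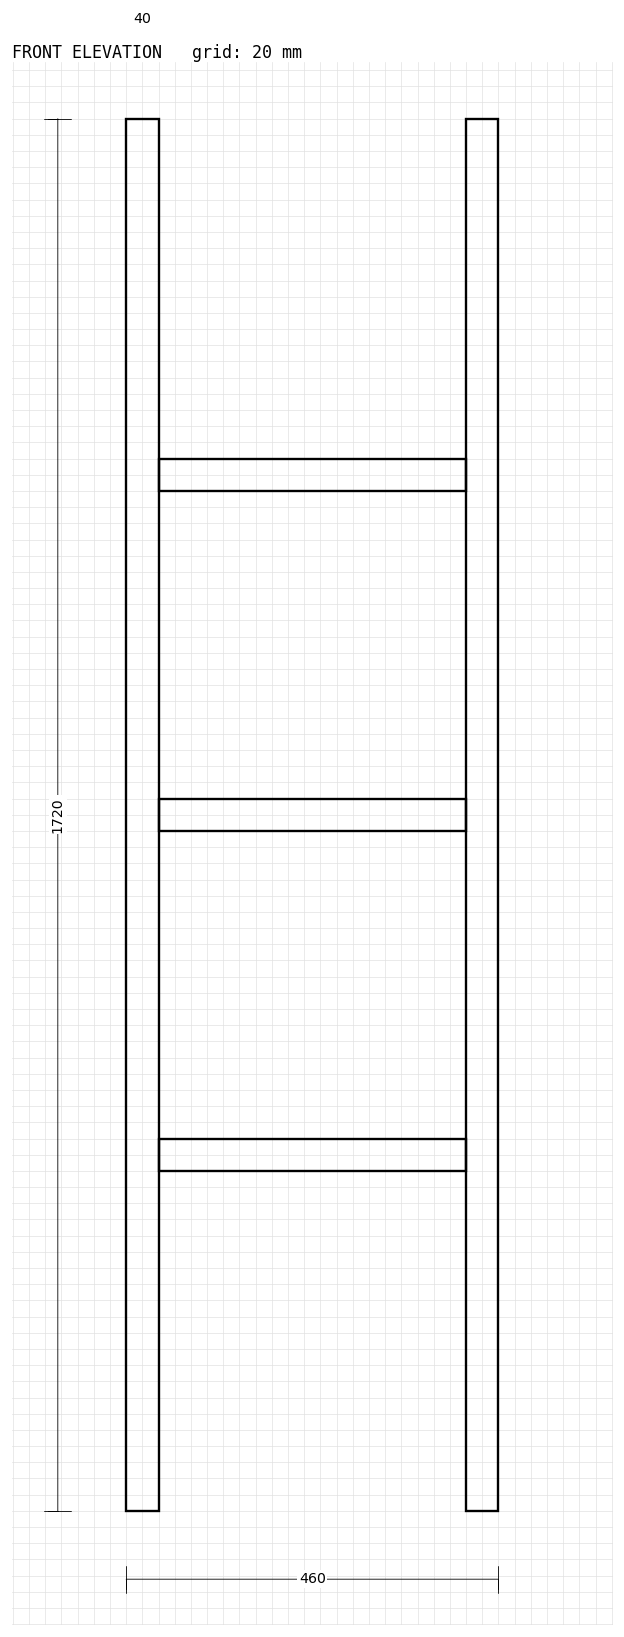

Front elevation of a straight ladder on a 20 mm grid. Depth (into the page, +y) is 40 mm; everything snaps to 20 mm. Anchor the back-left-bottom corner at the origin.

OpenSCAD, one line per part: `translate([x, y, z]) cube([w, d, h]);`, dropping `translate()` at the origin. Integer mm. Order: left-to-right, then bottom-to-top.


cube([40, 40, 1720]);
translate([40, 0, 420]) cube([380, 40, 40]);
translate([40, 0, 840]) cube([380, 40, 40]);
translate([40, 0, 1260]) cube([380, 40, 40]);
translate([420, 0, 0]) cube([40, 40, 1720]);
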